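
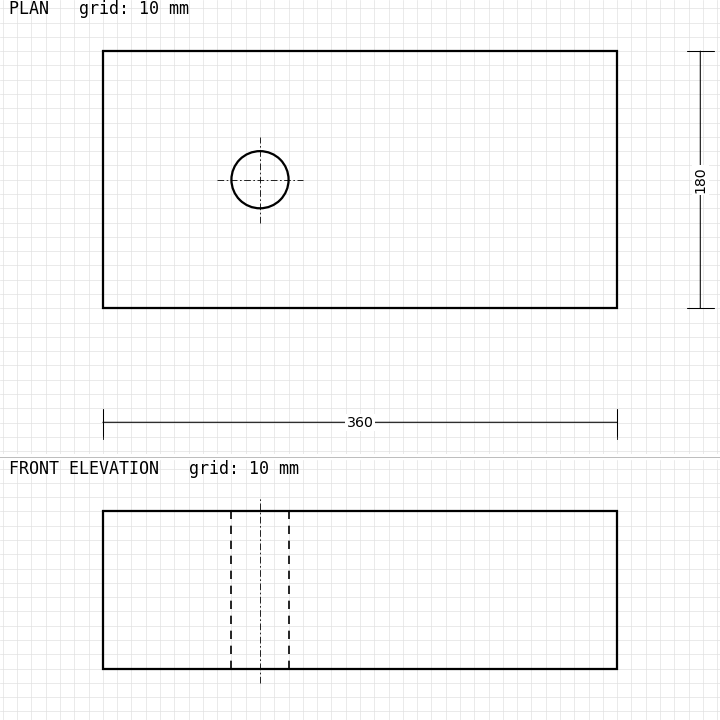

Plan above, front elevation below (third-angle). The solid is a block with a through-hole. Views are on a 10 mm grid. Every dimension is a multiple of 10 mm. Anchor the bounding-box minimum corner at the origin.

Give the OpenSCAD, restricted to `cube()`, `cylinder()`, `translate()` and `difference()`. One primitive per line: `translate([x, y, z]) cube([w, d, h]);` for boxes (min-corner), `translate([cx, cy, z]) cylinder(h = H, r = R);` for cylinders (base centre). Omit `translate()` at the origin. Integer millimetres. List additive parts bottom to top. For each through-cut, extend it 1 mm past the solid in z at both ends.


difference() {
  cube([360, 180, 110]);
  translate([110, 90, -1]) cylinder(h = 112, r = 20);
}


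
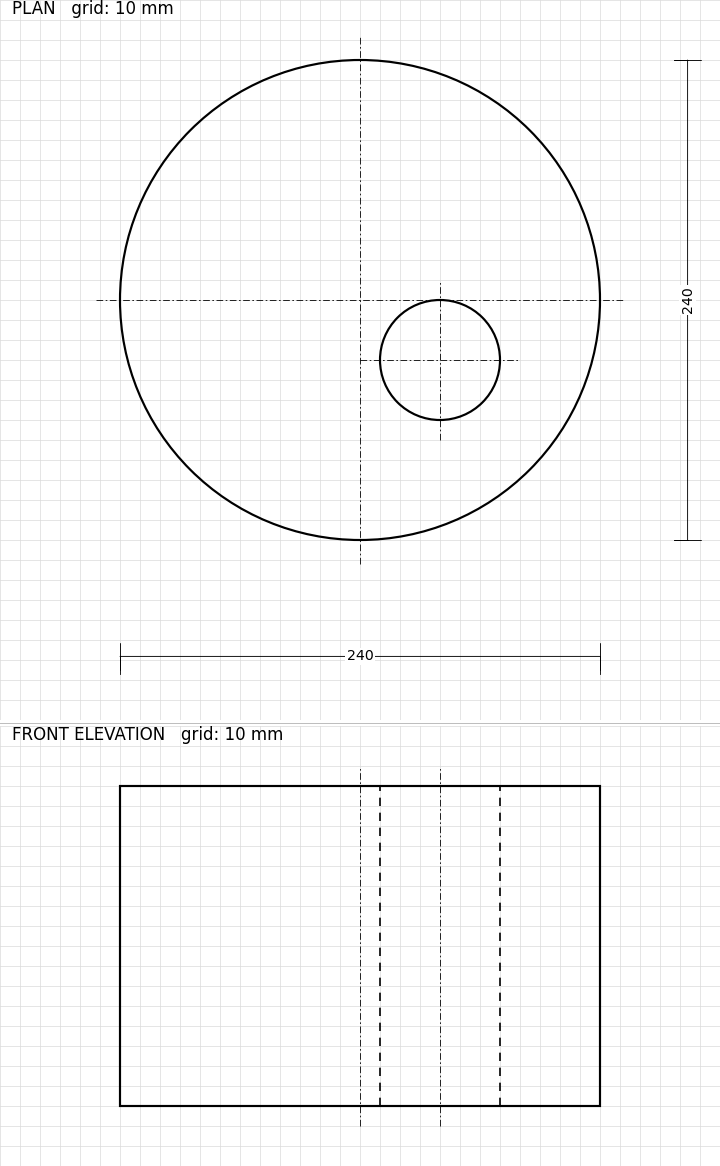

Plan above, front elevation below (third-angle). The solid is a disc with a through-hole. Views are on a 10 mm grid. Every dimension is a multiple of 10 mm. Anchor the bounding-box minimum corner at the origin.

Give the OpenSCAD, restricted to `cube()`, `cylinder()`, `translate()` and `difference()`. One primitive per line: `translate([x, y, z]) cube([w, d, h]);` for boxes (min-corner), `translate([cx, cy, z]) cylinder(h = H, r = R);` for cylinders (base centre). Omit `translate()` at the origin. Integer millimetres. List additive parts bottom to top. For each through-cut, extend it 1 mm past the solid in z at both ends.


difference() {
  translate([120, 120, 0]) cylinder(h = 160, r = 120);
  translate([160, 90, -1]) cylinder(h = 162, r = 30);
}


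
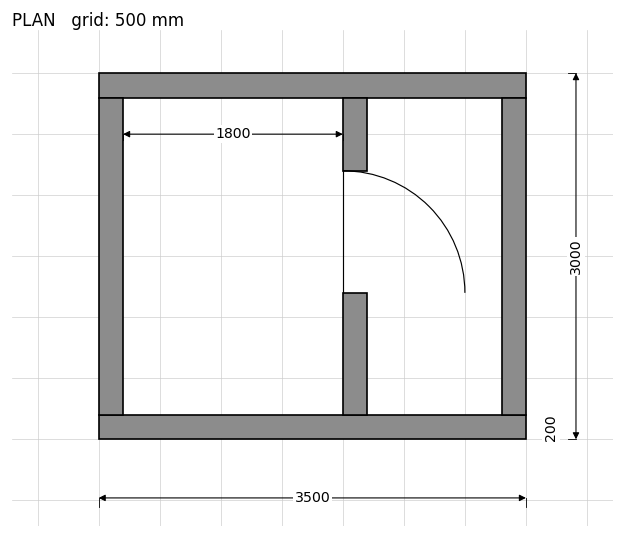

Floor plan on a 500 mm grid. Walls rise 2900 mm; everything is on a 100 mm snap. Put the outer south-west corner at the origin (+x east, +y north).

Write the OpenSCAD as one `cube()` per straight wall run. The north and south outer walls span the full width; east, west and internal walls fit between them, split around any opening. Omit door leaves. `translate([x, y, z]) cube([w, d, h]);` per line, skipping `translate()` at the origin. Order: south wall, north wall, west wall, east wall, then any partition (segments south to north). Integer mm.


cube([3500, 200, 2900]);
translate([0, 2800, 0]) cube([3500, 200, 2900]);
translate([0, 200, 0]) cube([200, 2600, 2900]);
translate([3300, 200, 0]) cube([200, 2600, 2900]);
translate([2000, 200, 0]) cube([200, 1000, 2900]);
translate([2000, 2200, 0]) cube([200, 600, 2900]);


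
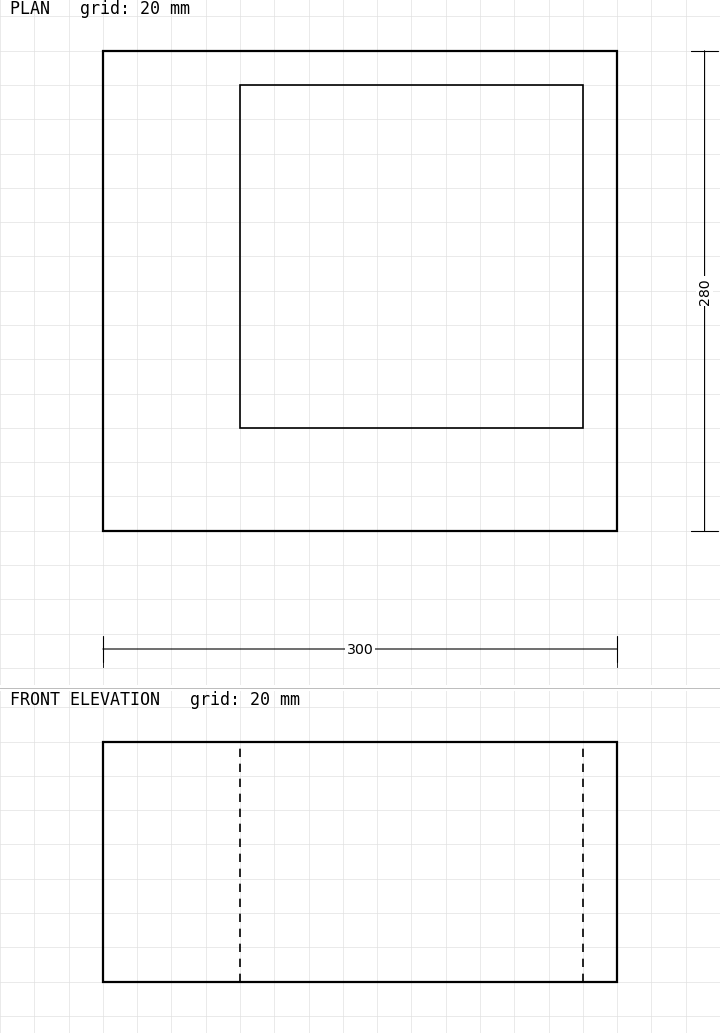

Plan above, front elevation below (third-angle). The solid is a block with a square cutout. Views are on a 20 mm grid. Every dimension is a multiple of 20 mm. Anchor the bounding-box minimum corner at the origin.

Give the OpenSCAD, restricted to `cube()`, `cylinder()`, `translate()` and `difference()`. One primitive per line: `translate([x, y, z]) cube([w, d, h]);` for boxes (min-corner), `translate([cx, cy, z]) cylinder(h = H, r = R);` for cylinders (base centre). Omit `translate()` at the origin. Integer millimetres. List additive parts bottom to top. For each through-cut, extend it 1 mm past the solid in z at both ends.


difference() {
  cube([300, 280, 140]);
  translate([80, 60, -1]) cube([200, 200, 142]);
}


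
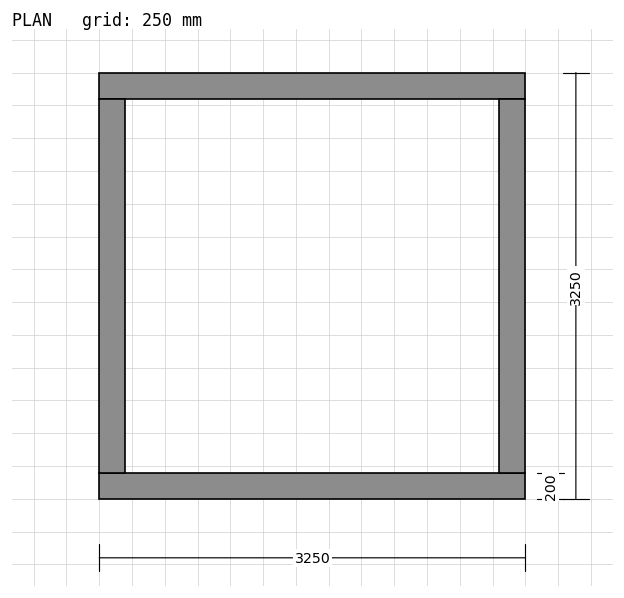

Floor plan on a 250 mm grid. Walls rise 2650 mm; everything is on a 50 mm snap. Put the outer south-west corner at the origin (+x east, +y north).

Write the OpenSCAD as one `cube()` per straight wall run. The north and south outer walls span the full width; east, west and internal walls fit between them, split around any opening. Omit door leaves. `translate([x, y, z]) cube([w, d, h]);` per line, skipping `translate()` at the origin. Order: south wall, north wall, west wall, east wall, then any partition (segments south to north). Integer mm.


cube([3250, 200, 2650]);
translate([0, 3050, 0]) cube([3250, 200, 2650]);
translate([0, 200, 0]) cube([200, 2850, 2650]);
translate([3050, 200, 0]) cube([200, 2850, 2650]);


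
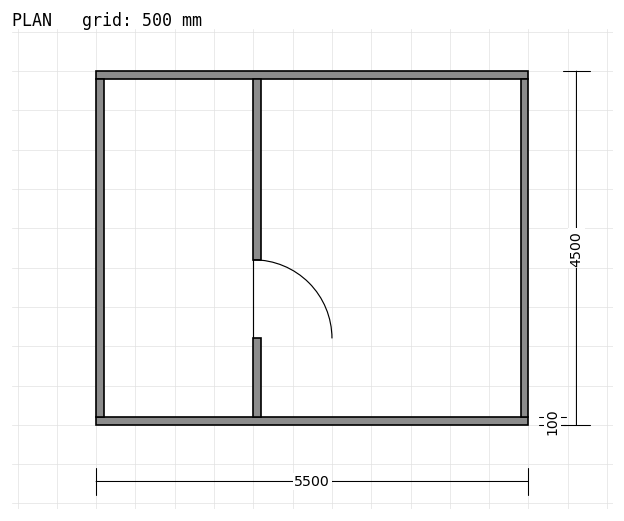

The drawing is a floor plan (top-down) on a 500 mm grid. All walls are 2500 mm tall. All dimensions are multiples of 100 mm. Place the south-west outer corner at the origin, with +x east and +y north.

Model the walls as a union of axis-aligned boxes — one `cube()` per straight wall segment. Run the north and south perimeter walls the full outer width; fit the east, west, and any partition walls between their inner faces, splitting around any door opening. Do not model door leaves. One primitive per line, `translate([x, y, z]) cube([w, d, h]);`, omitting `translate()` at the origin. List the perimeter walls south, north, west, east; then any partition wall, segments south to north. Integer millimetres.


cube([5500, 100, 2500]);
translate([0, 4400, 0]) cube([5500, 100, 2500]);
translate([0, 100, 0]) cube([100, 4300, 2500]);
translate([5400, 100, 0]) cube([100, 4300, 2500]);
translate([2000, 100, 0]) cube([100, 1000, 2500]);
translate([2000, 2100, 0]) cube([100, 2300, 2500]);


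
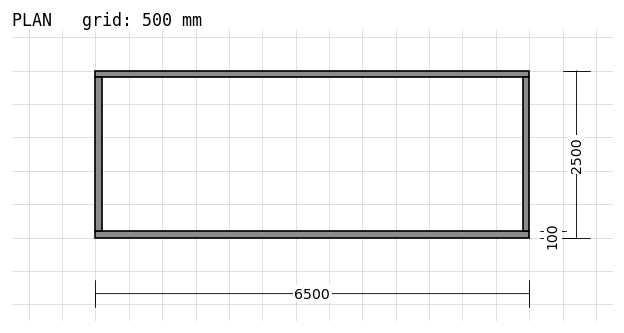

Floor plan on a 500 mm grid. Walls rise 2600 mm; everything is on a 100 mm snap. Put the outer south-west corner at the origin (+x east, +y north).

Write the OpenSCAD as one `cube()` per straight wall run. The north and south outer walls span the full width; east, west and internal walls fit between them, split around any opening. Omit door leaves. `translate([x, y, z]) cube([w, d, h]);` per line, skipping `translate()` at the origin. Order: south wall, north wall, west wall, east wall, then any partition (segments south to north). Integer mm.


cube([6500, 100, 2600]);
translate([0, 2400, 0]) cube([6500, 100, 2600]);
translate([0, 100, 0]) cube([100, 2300, 2600]);
translate([6400, 100, 0]) cube([100, 2300, 2600]);


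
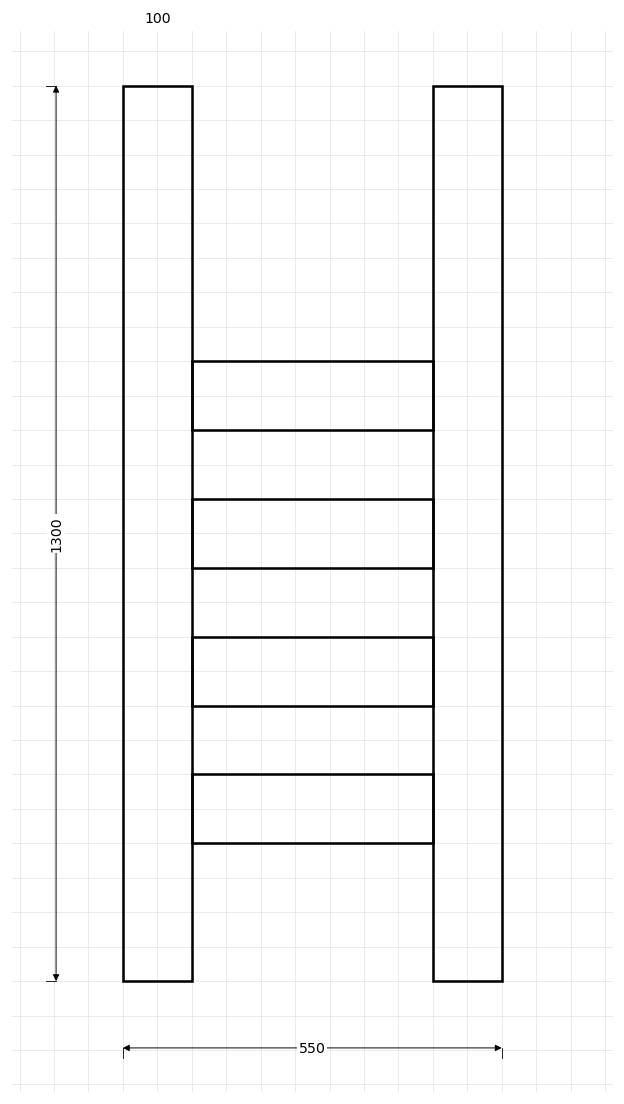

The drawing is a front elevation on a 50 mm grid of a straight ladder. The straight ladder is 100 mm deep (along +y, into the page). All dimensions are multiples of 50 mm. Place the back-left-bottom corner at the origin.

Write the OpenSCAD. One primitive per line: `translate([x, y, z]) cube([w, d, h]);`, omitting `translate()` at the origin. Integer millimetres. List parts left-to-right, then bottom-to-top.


cube([100, 100, 1300]);
translate([100, 0, 200]) cube([350, 100, 100]);
translate([100, 0, 400]) cube([350, 100, 100]);
translate([100, 0, 600]) cube([350, 100, 100]);
translate([100, 0, 800]) cube([350, 100, 100]);
translate([450, 0, 0]) cube([100, 100, 1300]);


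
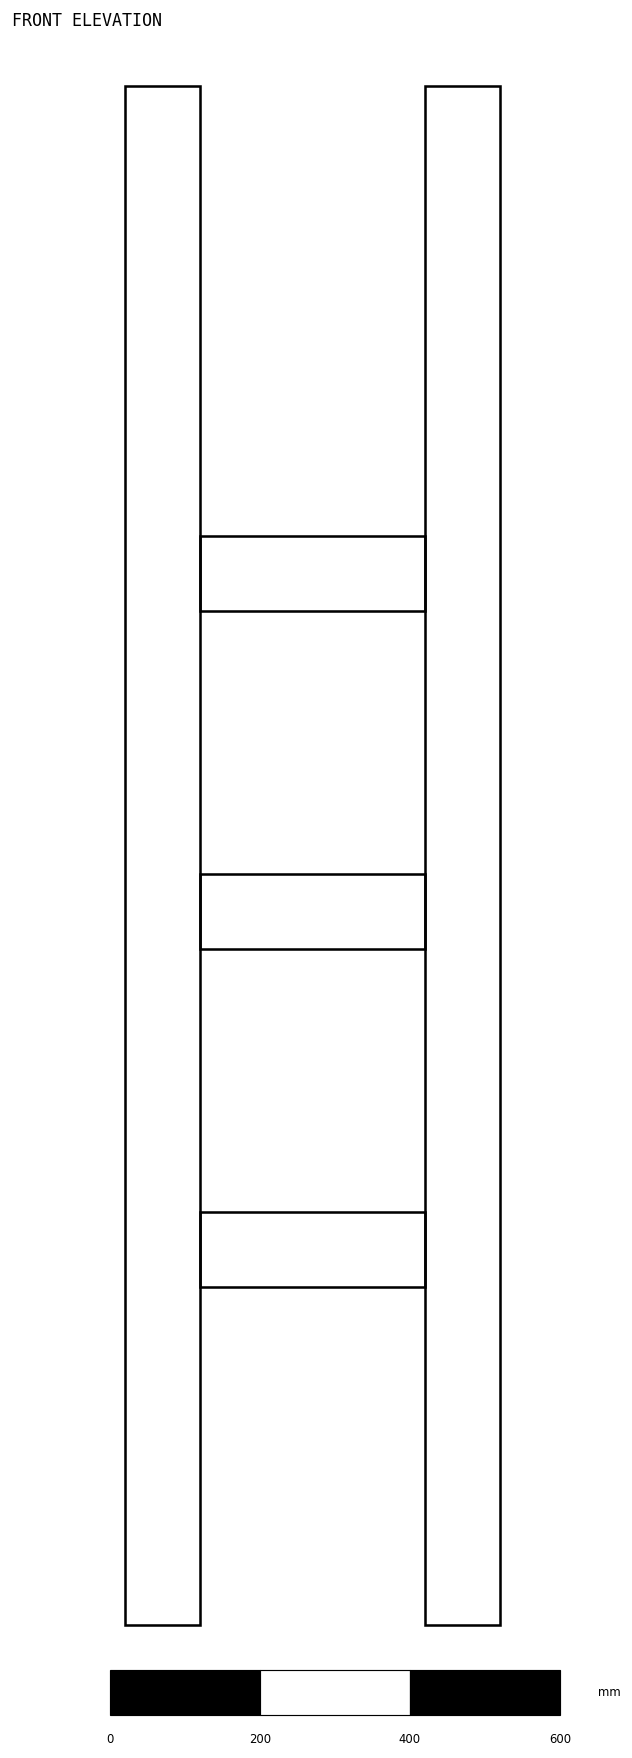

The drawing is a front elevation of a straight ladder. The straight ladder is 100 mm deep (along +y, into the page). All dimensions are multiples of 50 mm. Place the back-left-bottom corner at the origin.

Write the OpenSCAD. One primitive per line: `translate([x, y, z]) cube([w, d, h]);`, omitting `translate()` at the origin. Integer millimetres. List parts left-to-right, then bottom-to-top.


cube([100, 100, 2050]);
translate([100, 0, 450]) cube([300, 100, 100]);
translate([100, 0, 900]) cube([300, 100, 100]);
translate([100, 0, 1350]) cube([300, 100, 100]);
translate([400, 0, 0]) cube([100, 100, 2050]);


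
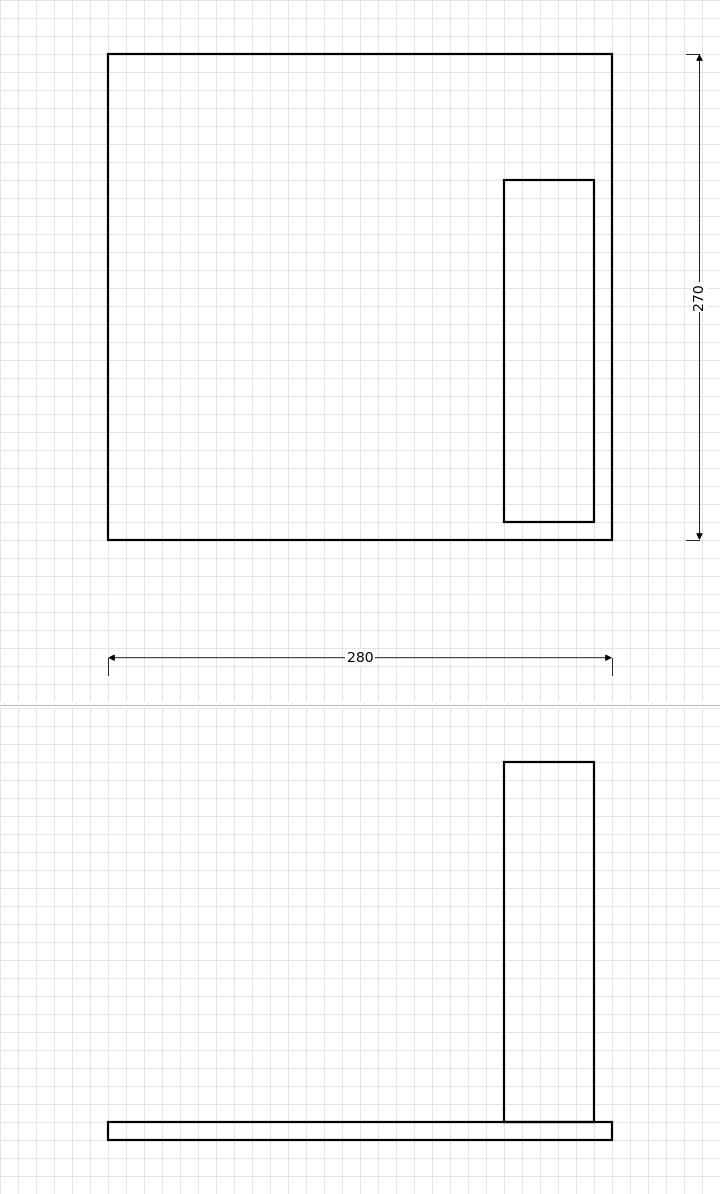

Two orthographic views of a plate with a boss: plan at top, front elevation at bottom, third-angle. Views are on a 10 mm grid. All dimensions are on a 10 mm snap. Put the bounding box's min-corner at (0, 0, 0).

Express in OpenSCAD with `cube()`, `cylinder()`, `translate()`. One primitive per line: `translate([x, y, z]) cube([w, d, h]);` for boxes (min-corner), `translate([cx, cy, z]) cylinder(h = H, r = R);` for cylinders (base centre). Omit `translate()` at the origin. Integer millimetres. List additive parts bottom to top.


cube([280, 270, 10]);
translate([220, 10, 10]) cube([50, 190, 200]);


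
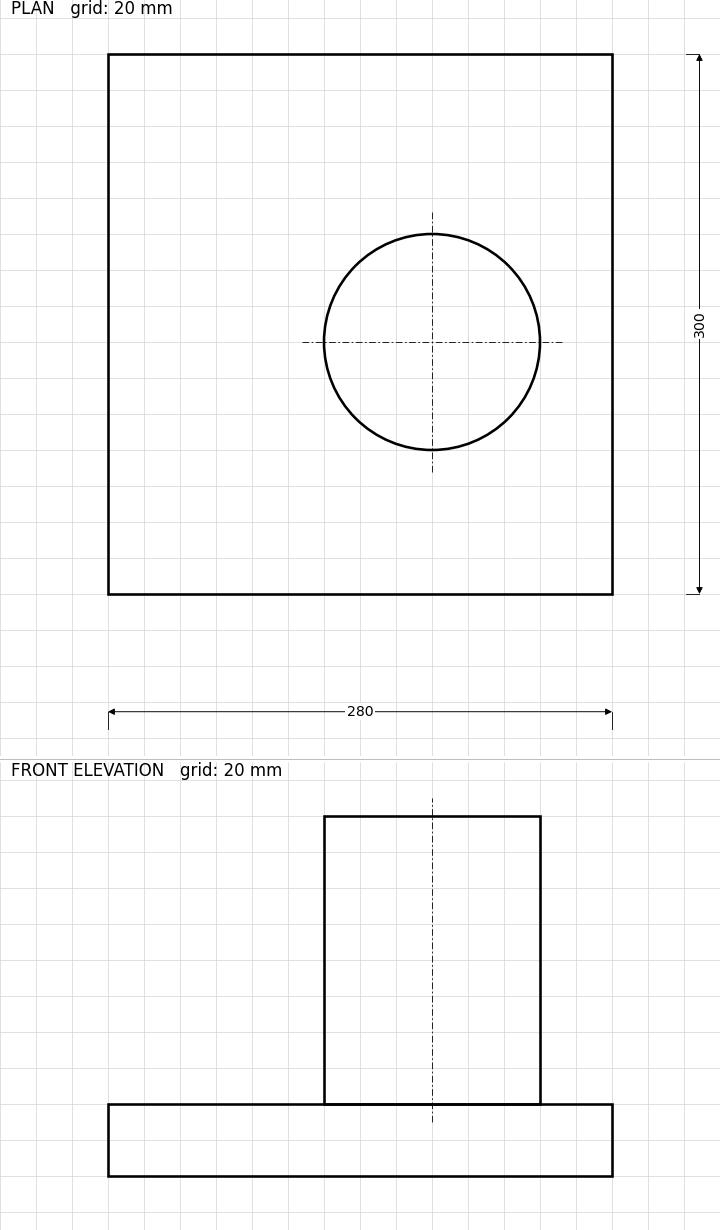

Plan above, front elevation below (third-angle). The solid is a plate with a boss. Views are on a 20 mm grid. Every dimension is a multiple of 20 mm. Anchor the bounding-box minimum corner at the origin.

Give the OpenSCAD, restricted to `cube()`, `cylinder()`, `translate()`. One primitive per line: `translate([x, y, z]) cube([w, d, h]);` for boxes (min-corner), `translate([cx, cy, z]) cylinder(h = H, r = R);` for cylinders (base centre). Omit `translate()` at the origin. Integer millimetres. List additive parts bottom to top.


cube([280, 300, 40]);
translate([180, 140, 40]) cylinder(h = 160, r = 60);


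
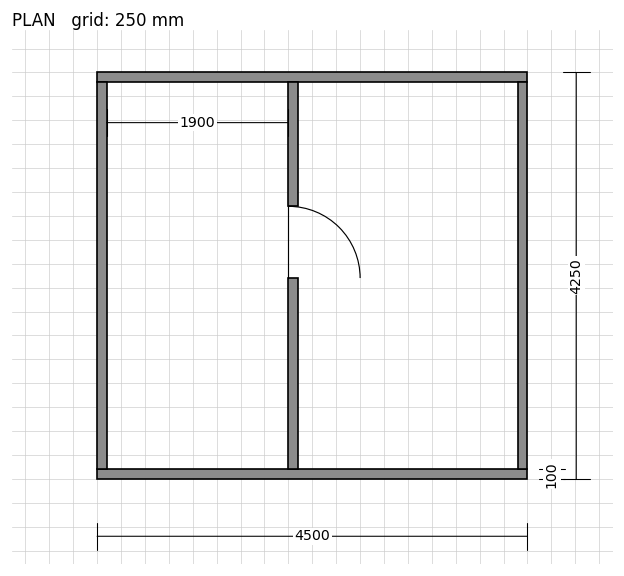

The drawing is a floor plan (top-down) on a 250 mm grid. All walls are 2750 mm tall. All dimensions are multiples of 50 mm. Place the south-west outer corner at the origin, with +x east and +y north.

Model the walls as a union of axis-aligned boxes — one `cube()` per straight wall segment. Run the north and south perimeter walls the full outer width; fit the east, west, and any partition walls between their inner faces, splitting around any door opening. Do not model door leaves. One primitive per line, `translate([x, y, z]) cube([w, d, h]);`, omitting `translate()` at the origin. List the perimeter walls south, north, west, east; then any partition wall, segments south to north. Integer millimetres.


cube([4500, 100, 2750]);
translate([0, 4150, 0]) cube([4500, 100, 2750]);
translate([0, 100, 0]) cube([100, 4050, 2750]);
translate([4400, 100, 0]) cube([100, 4050, 2750]);
translate([2000, 100, 0]) cube([100, 2000, 2750]);
translate([2000, 2850, 0]) cube([100, 1300, 2750]);


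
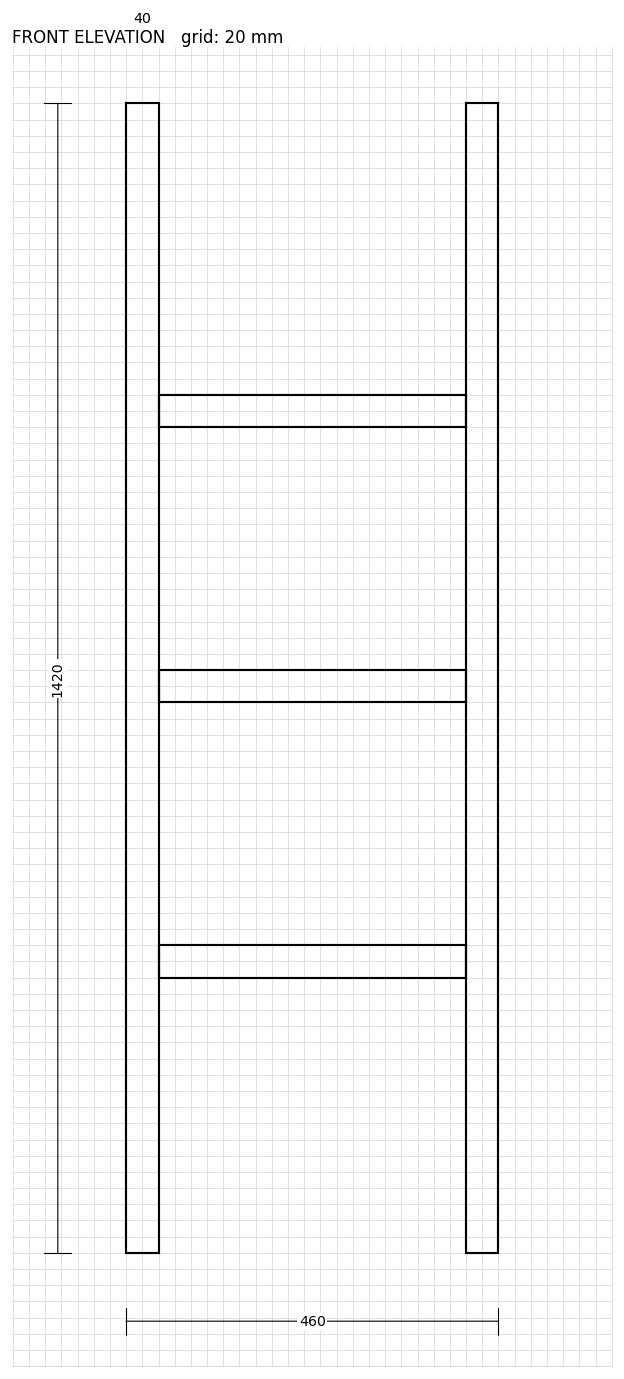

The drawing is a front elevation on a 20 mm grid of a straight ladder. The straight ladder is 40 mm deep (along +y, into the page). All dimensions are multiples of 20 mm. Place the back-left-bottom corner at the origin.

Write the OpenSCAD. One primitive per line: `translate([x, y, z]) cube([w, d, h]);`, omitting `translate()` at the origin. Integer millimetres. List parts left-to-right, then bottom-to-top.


cube([40, 40, 1420]);
translate([40, 0, 340]) cube([380, 40, 40]);
translate([40, 0, 680]) cube([380, 40, 40]);
translate([40, 0, 1020]) cube([380, 40, 40]);
translate([420, 0, 0]) cube([40, 40, 1420]);


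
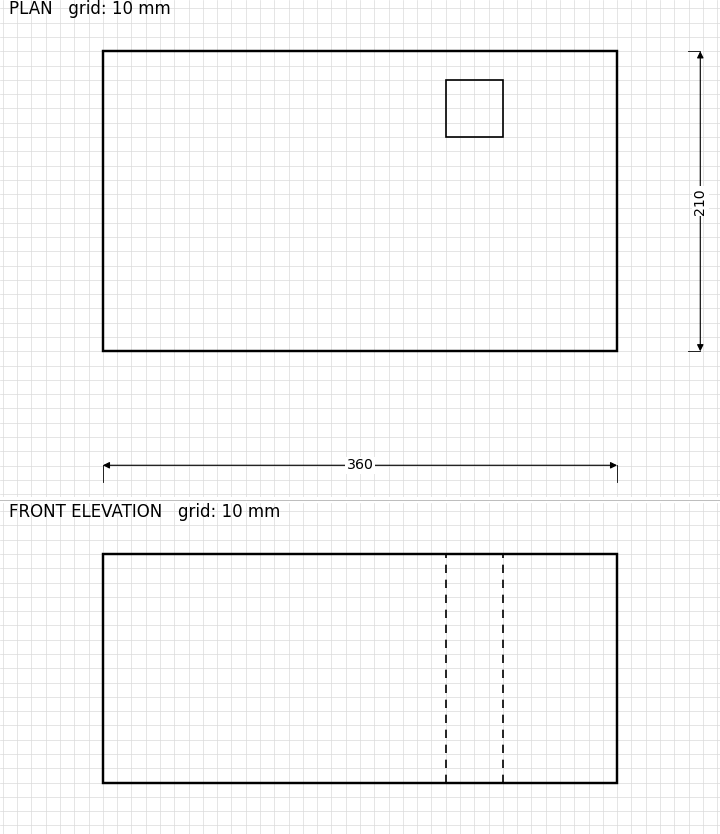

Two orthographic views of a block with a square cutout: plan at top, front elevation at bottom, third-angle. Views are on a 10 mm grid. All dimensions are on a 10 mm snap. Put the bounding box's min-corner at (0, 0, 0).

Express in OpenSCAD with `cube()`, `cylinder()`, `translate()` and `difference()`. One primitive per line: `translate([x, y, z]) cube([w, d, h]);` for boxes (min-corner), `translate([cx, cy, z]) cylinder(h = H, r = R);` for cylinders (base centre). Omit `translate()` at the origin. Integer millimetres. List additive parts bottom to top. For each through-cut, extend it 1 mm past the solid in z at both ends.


difference() {
  cube([360, 210, 160]);
  translate([240, 150, -1]) cube([40, 40, 162]);
}


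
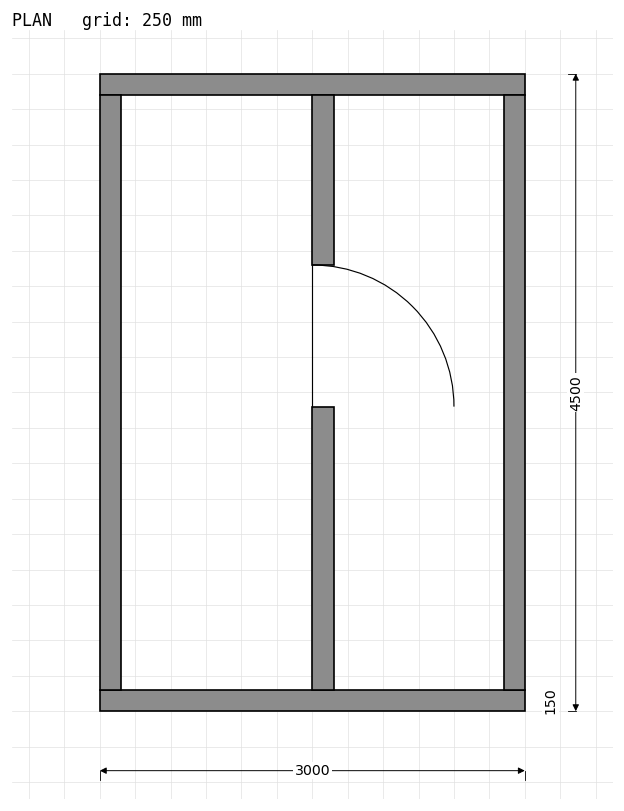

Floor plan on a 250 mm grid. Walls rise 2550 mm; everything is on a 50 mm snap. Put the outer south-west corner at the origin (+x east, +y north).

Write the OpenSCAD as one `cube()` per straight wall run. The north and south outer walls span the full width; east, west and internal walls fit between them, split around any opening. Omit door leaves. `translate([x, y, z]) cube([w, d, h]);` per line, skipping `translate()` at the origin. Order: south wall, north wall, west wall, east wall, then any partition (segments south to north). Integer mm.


cube([3000, 150, 2550]);
translate([0, 4350, 0]) cube([3000, 150, 2550]);
translate([0, 150, 0]) cube([150, 4200, 2550]);
translate([2850, 150, 0]) cube([150, 4200, 2550]);
translate([1500, 150, 0]) cube([150, 2000, 2550]);
translate([1500, 3150, 0]) cube([150, 1200, 2550]);


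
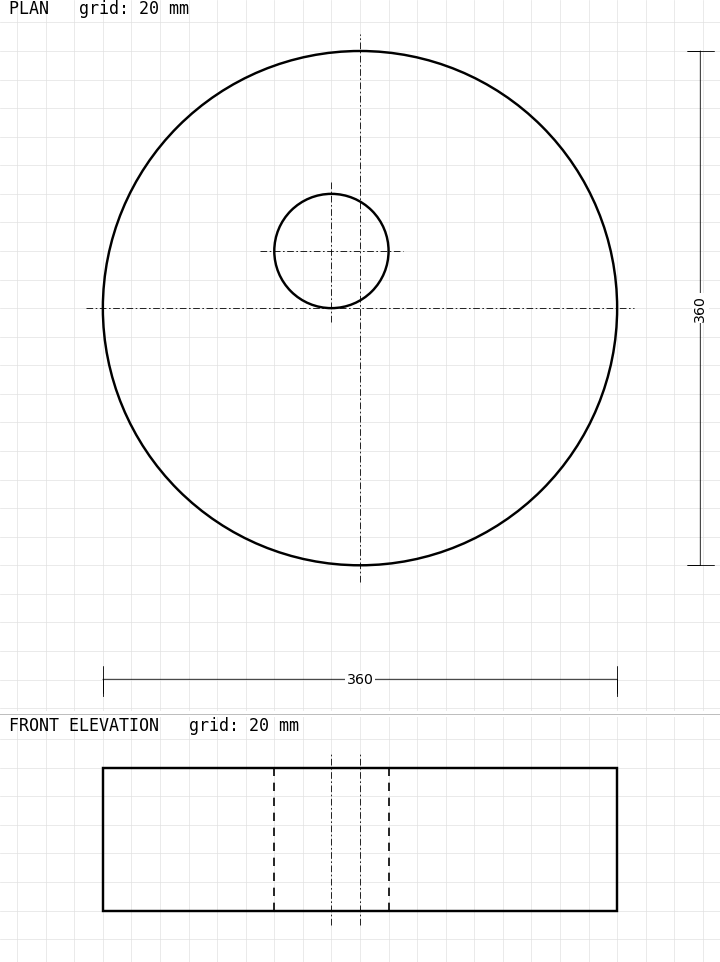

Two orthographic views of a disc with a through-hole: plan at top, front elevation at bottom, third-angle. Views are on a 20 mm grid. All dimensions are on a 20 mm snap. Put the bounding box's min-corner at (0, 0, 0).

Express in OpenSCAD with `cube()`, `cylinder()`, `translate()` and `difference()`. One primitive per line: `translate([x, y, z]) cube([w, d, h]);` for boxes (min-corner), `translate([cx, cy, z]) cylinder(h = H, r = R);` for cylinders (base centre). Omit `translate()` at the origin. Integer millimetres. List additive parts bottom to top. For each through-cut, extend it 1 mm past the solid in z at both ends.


difference() {
  translate([180, 180, 0]) cylinder(h = 100, r = 180);
  translate([160, 220, -1]) cylinder(h = 102, r = 40);
}


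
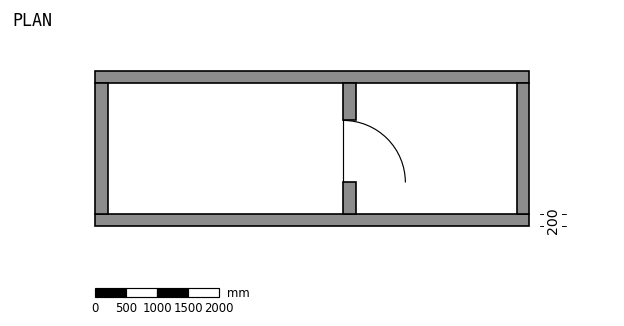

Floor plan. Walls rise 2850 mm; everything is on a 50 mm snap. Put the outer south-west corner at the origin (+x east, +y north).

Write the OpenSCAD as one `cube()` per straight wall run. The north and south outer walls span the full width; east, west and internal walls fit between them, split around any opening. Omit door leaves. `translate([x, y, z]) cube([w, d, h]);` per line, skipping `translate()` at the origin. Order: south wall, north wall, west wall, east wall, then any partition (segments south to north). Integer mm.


cube([7000, 200, 2850]);
translate([0, 2300, 0]) cube([7000, 200, 2850]);
translate([0, 200, 0]) cube([200, 2100, 2850]);
translate([6800, 200, 0]) cube([200, 2100, 2850]);
translate([4000, 200, 0]) cube([200, 500, 2850]);
translate([4000, 1700, 0]) cube([200, 600, 2850]);


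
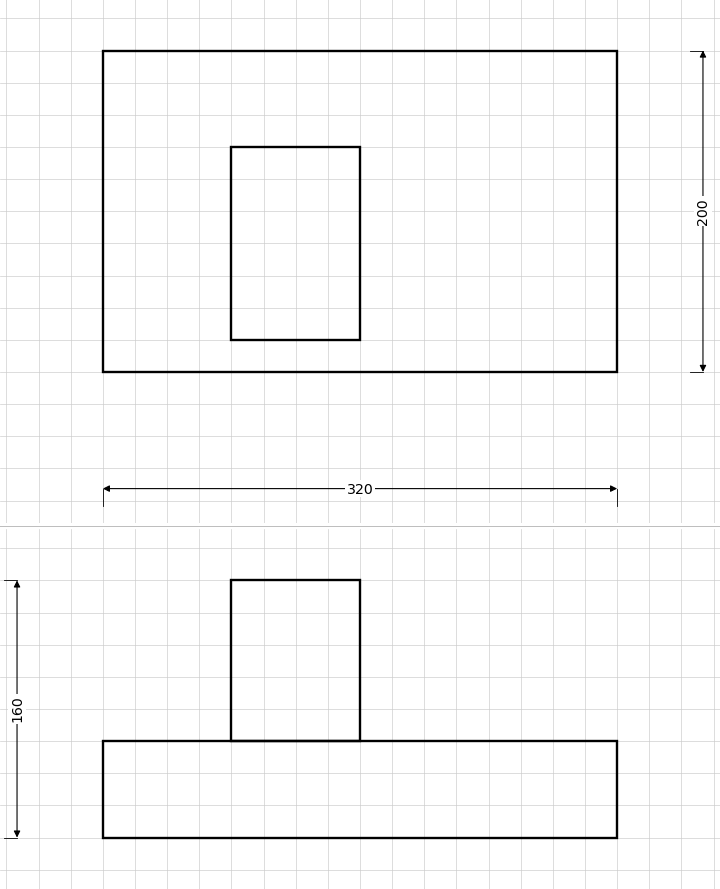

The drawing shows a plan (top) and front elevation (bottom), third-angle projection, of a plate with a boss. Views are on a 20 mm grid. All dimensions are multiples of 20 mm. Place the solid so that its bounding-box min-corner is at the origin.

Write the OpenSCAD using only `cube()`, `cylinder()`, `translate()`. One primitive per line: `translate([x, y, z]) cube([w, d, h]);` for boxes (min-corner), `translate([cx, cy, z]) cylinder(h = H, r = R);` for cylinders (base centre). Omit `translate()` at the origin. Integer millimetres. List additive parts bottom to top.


cube([320, 200, 60]);
translate([80, 20, 60]) cube([80, 120, 100]);


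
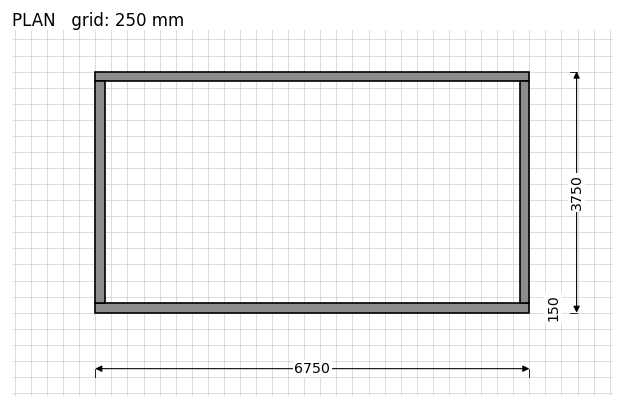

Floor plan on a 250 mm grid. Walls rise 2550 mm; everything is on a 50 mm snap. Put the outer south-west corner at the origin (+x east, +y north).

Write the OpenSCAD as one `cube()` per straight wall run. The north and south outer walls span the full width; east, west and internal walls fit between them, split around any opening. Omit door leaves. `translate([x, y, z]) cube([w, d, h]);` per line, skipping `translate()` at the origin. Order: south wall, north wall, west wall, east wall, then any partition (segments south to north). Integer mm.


cube([6750, 150, 2550]);
translate([0, 3600, 0]) cube([6750, 150, 2550]);
translate([0, 150, 0]) cube([150, 3450, 2550]);
translate([6600, 150, 0]) cube([150, 3450, 2550]);


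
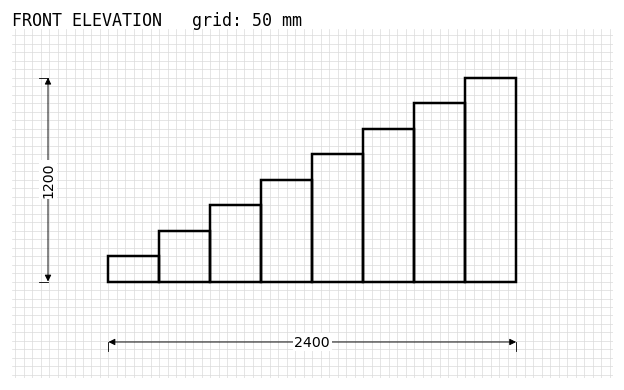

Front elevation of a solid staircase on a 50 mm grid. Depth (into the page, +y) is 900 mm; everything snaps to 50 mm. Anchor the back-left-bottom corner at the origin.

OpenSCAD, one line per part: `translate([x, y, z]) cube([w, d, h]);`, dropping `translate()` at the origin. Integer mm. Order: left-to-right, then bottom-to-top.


cube([300, 900, 150]);
translate([300, 0, 0]) cube([300, 900, 300]);
translate([600, 0, 0]) cube([300, 900, 450]);
translate([900, 0, 0]) cube([300, 900, 600]);
translate([1200, 0, 0]) cube([300, 900, 750]);
translate([1500, 0, 0]) cube([300, 900, 900]);
translate([1800, 0, 0]) cube([300, 900, 1050]);
translate([2100, 0, 0]) cube([300, 900, 1200]);


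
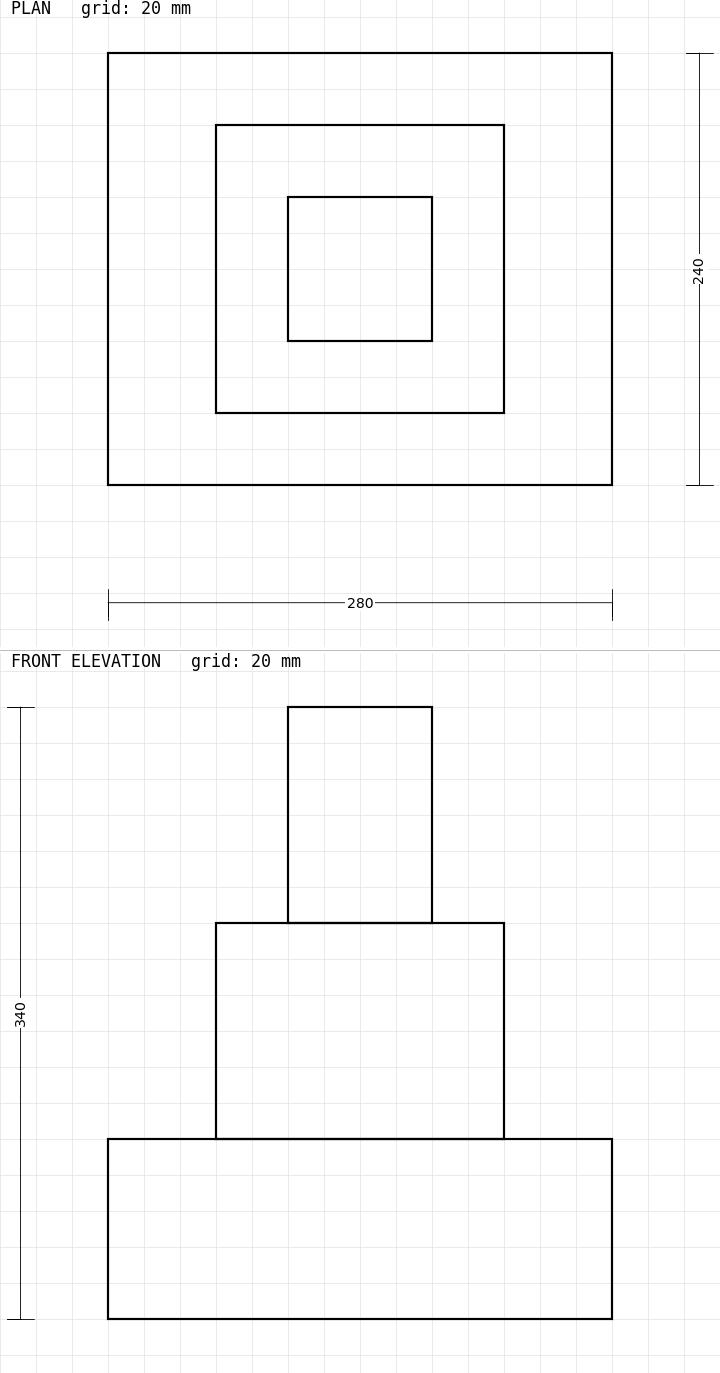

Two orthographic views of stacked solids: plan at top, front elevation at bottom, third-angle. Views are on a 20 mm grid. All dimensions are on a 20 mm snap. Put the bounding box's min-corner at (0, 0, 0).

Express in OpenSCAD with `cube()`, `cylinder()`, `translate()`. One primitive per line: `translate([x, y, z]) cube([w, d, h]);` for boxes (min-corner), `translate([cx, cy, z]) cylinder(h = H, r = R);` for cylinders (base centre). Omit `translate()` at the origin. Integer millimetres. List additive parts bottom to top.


cube([280, 240, 100]);
translate([60, 40, 100]) cube([160, 160, 120]);
translate([100, 80, 220]) cube([80, 80, 120]);


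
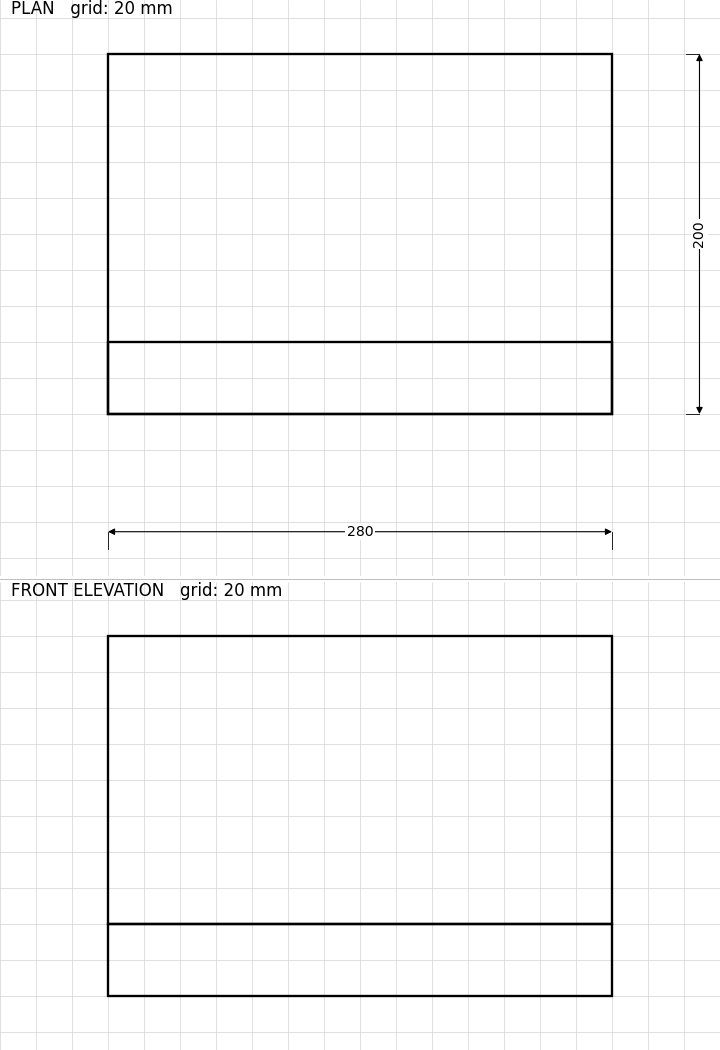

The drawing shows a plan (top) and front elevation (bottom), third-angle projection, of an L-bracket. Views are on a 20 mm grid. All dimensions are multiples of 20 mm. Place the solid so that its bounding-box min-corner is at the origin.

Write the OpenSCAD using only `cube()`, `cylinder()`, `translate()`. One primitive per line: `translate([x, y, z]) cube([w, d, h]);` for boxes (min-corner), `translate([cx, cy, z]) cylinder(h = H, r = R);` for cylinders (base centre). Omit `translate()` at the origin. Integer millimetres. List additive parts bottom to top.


cube([280, 200, 40]);
translate([0, 0, 40]) cube([280, 40, 160]);


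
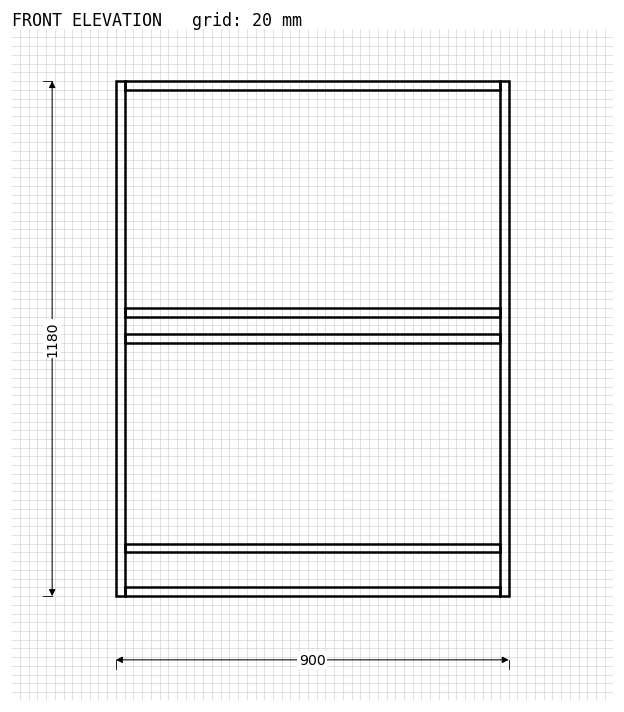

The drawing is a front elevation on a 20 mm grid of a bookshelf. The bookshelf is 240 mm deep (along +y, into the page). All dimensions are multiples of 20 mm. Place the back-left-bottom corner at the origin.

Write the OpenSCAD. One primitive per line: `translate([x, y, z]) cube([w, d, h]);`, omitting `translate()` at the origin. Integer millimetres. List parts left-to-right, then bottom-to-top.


cube([20, 240, 1180]);
translate([20, 0, 0]) cube([860, 240, 20]);
translate([20, 0, 100]) cube([860, 240, 20]);
translate([20, 0, 580]) cube([860, 240, 20]);
translate([20, 0, 640]) cube([860, 240, 20]);
translate([20, 0, 1160]) cube([860, 240, 20]);
translate([880, 0, 0]) cube([20, 240, 1180]);


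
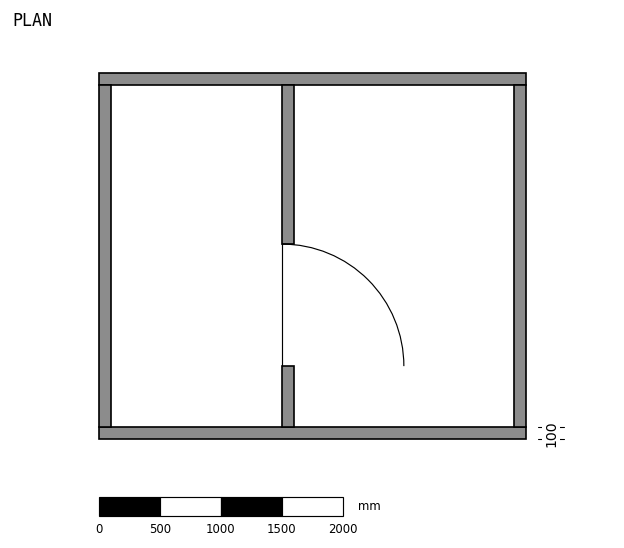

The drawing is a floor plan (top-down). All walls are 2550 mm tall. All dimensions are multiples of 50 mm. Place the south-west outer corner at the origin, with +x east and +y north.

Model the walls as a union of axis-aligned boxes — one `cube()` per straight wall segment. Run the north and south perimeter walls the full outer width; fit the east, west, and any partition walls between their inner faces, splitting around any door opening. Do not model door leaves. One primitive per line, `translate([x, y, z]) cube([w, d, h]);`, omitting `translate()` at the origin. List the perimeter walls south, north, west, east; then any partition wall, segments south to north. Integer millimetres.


cube([3500, 100, 2550]);
translate([0, 2900, 0]) cube([3500, 100, 2550]);
translate([0, 100, 0]) cube([100, 2800, 2550]);
translate([3400, 100, 0]) cube([100, 2800, 2550]);
translate([1500, 100, 0]) cube([100, 500, 2550]);
translate([1500, 1600, 0]) cube([100, 1300, 2550]);


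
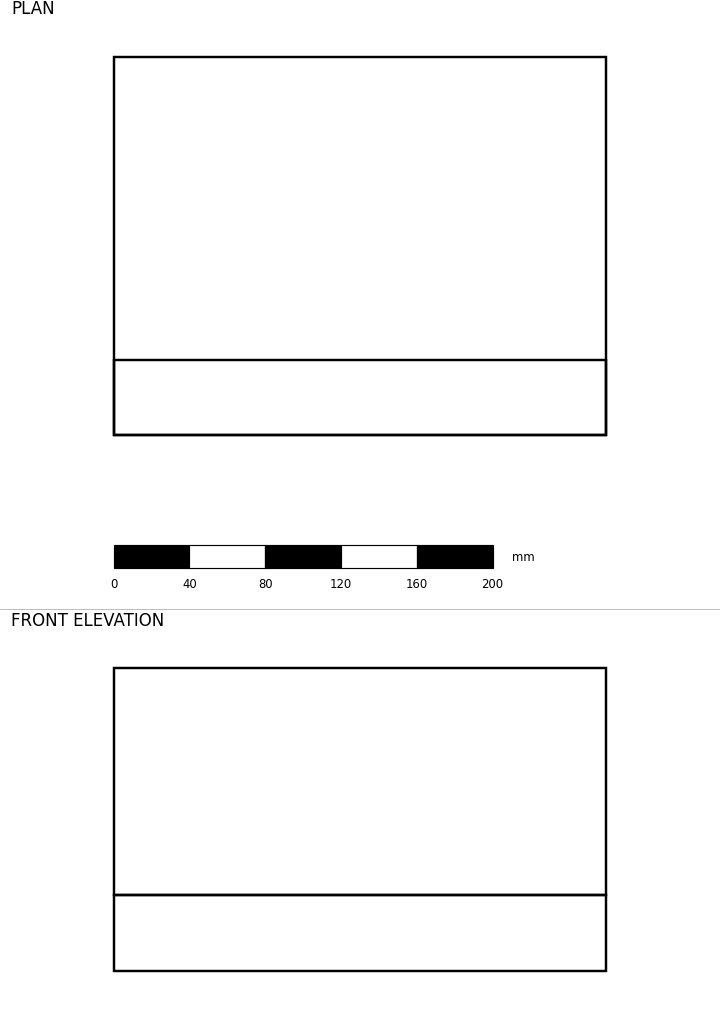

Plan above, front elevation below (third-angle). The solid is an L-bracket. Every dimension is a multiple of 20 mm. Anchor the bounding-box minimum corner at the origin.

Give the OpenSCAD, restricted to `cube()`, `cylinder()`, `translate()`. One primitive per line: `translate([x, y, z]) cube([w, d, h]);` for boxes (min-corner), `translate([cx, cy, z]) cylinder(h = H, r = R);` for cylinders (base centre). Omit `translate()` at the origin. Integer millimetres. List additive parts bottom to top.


cube([260, 200, 40]);
translate([0, 0, 40]) cube([260, 40, 120]);


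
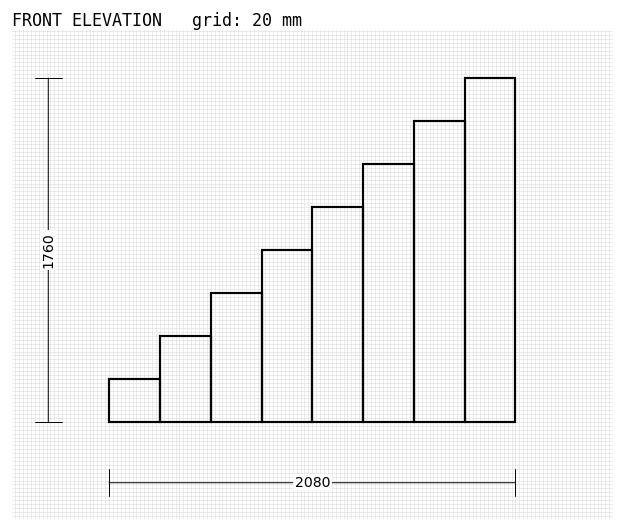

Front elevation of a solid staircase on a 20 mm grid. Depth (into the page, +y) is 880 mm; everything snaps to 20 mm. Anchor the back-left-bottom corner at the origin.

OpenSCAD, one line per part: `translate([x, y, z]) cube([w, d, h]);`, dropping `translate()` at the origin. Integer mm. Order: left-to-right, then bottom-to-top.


cube([260, 880, 220]);
translate([260, 0, 0]) cube([260, 880, 440]);
translate([520, 0, 0]) cube([260, 880, 660]);
translate([780, 0, 0]) cube([260, 880, 880]);
translate([1040, 0, 0]) cube([260, 880, 1100]);
translate([1300, 0, 0]) cube([260, 880, 1320]);
translate([1560, 0, 0]) cube([260, 880, 1540]);
translate([1820, 0, 0]) cube([260, 880, 1760]);


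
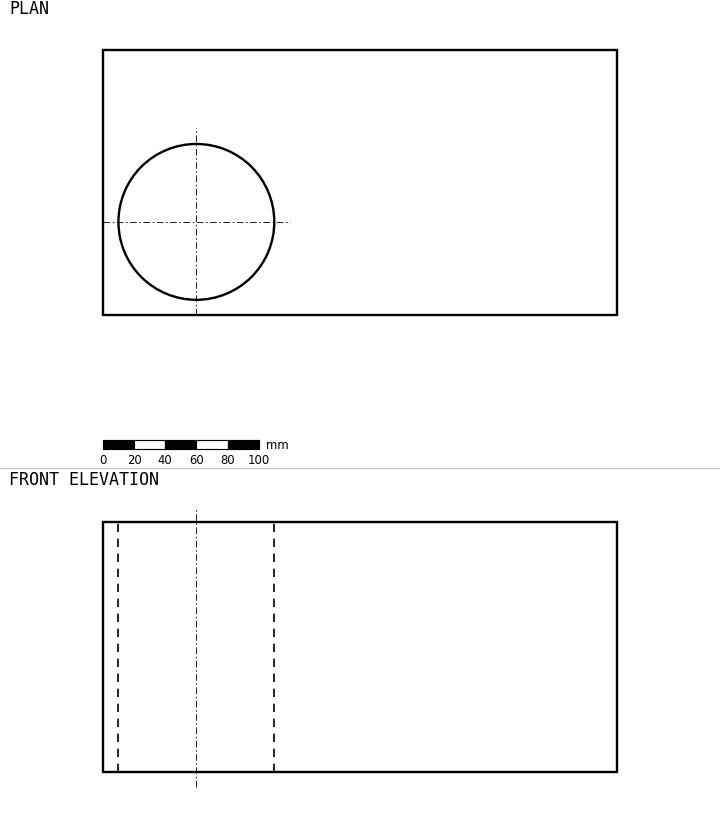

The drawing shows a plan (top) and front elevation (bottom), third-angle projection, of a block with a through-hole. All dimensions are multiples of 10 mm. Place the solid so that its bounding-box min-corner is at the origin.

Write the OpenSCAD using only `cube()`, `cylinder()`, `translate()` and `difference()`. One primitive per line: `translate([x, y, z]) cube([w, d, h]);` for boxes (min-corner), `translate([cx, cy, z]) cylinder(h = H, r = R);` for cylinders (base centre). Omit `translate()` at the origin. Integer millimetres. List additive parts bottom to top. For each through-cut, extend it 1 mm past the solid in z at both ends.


difference() {
  cube([330, 170, 160]);
  translate([60, 60, -1]) cylinder(h = 162, r = 50);
}


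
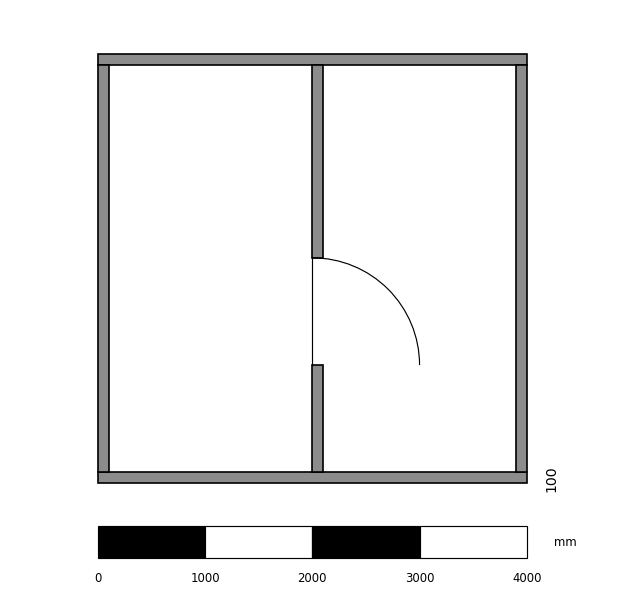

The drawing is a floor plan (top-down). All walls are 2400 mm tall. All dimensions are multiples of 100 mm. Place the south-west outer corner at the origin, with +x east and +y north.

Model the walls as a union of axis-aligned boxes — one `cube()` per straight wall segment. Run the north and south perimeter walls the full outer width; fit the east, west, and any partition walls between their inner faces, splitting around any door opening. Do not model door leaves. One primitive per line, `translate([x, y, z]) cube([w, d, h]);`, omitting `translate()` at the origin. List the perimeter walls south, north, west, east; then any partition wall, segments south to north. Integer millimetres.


cube([4000, 100, 2400]);
translate([0, 3900, 0]) cube([4000, 100, 2400]);
translate([0, 100, 0]) cube([100, 3800, 2400]);
translate([3900, 100, 0]) cube([100, 3800, 2400]);
translate([2000, 100, 0]) cube([100, 1000, 2400]);
translate([2000, 2100, 0]) cube([100, 1800, 2400]);


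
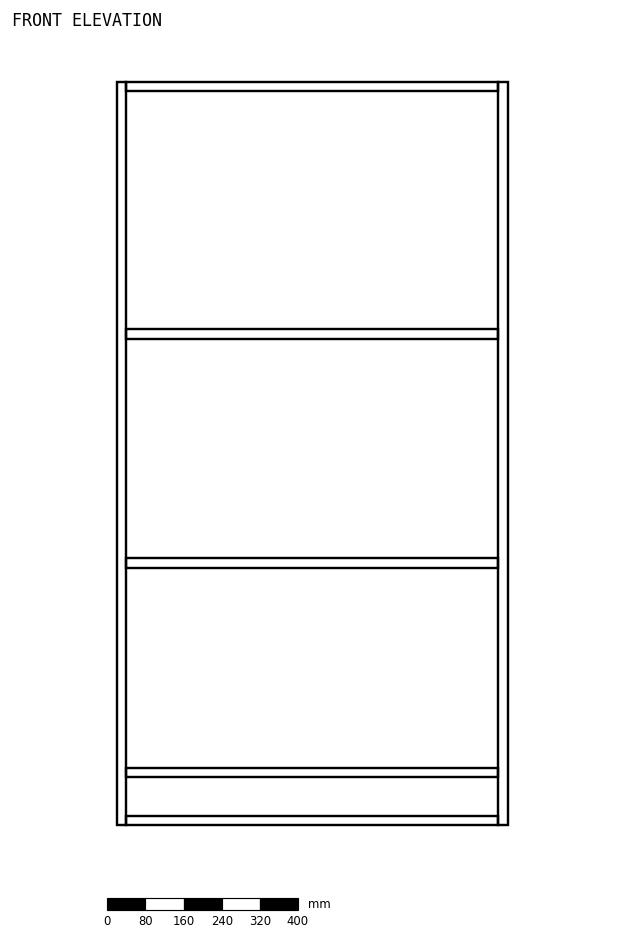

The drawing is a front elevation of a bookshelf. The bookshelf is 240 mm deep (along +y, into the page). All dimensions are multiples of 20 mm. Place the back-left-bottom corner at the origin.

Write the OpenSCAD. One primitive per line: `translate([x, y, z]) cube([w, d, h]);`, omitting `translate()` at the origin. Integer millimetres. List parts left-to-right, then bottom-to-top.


cube([20, 240, 1560]);
translate([20, 0, 0]) cube([780, 240, 20]);
translate([20, 0, 100]) cube([780, 240, 20]);
translate([20, 0, 540]) cube([780, 240, 20]);
translate([20, 0, 1020]) cube([780, 240, 20]);
translate([20, 0, 1540]) cube([780, 240, 20]);
translate([800, 0, 0]) cube([20, 240, 1560]);


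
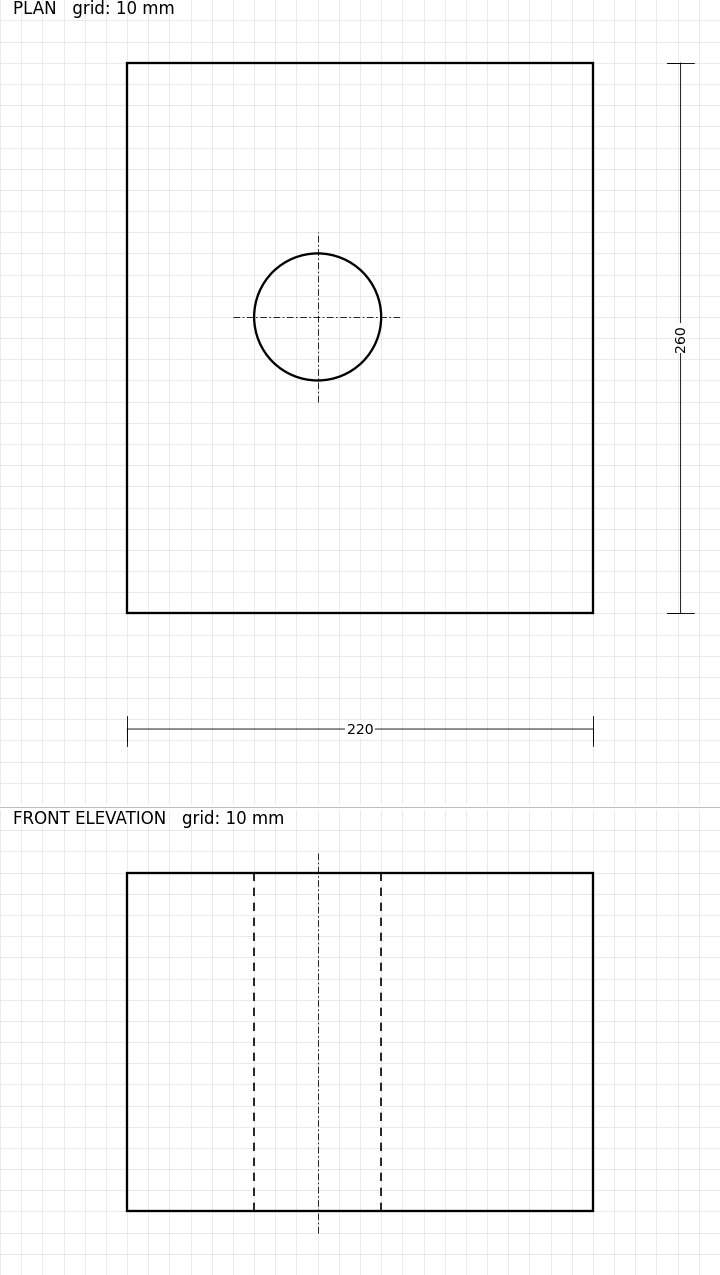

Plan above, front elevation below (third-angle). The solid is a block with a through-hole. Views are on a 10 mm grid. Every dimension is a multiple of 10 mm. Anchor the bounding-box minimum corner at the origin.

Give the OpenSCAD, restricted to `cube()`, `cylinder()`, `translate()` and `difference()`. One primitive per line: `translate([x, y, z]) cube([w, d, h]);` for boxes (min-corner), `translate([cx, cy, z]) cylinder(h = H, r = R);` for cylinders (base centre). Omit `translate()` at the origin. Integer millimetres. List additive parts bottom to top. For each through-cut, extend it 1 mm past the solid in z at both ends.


difference() {
  cube([220, 260, 160]);
  translate([90, 140, -1]) cylinder(h = 162, r = 30);
}


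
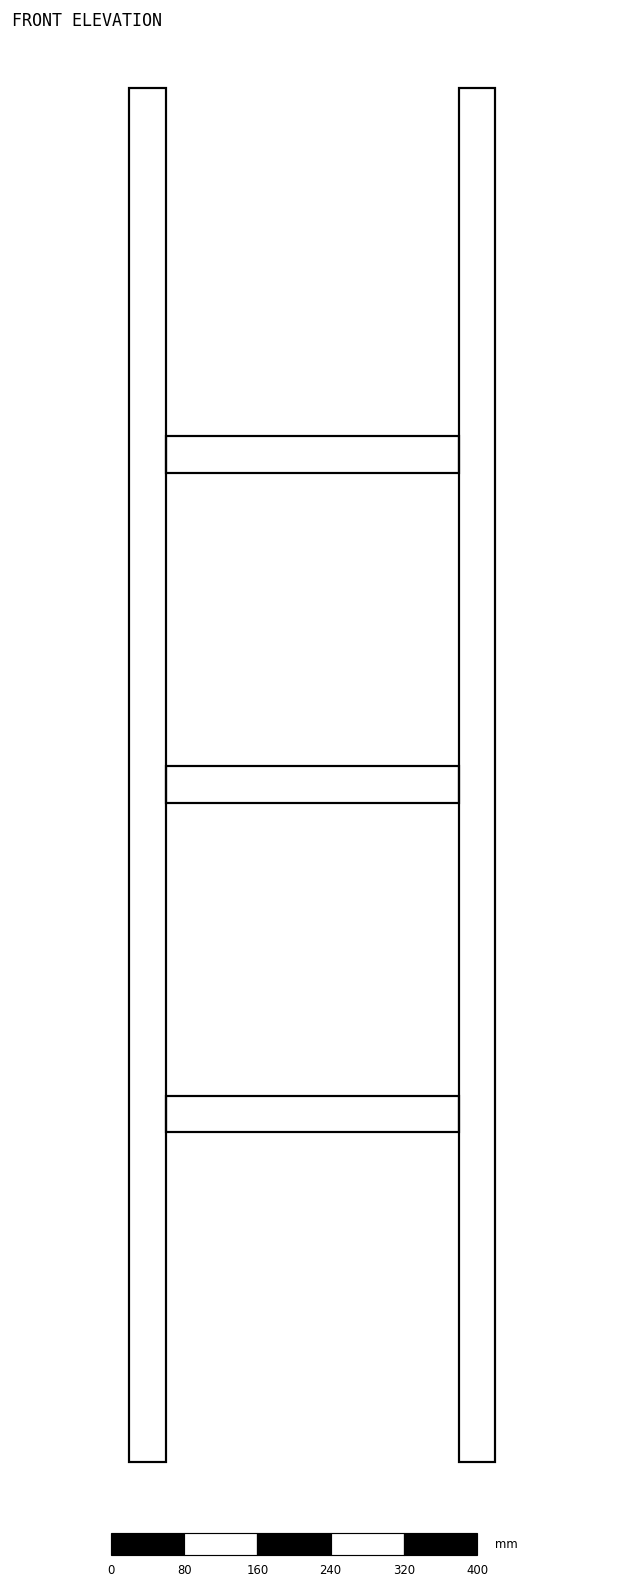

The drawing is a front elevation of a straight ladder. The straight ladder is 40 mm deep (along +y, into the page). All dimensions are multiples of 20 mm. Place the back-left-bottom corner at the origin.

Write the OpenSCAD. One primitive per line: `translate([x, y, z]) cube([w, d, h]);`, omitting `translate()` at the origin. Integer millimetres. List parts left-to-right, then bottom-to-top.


cube([40, 40, 1500]);
translate([40, 0, 360]) cube([320, 40, 40]);
translate([40, 0, 720]) cube([320, 40, 40]);
translate([40, 0, 1080]) cube([320, 40, 40]);
translate([360, 0, 0]) cube([40, 40, 1500]);


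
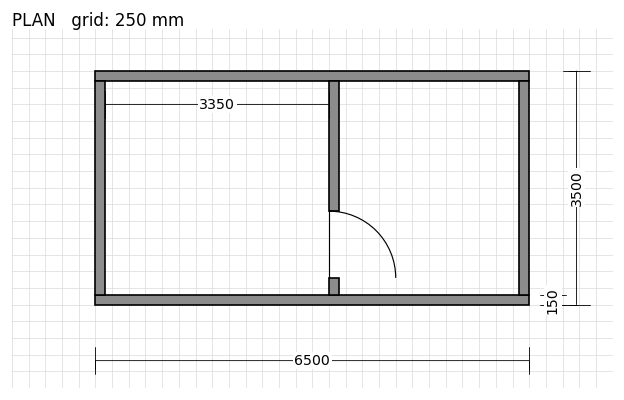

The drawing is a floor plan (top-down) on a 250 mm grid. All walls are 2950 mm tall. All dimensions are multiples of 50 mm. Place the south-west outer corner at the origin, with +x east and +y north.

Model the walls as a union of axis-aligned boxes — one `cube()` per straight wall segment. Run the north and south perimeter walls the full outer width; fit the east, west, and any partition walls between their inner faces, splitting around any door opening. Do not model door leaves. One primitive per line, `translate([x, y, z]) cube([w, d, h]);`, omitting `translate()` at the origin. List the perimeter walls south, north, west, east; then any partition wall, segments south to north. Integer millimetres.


cube([6500, 150, 2950]);
translate([0, 3350, 0]) cube([6500, 150, 2950]);
translate([0, 150, 0]) cube([150, 3200, 2950]);
translate([6350, 150, 0]) cube([150, 3200, 2950]);
translate([3500, 150, 0]) cube([150, 250, 2950]);
translate([3500, 1400, 0]) cube([150, 1950, 2950]);


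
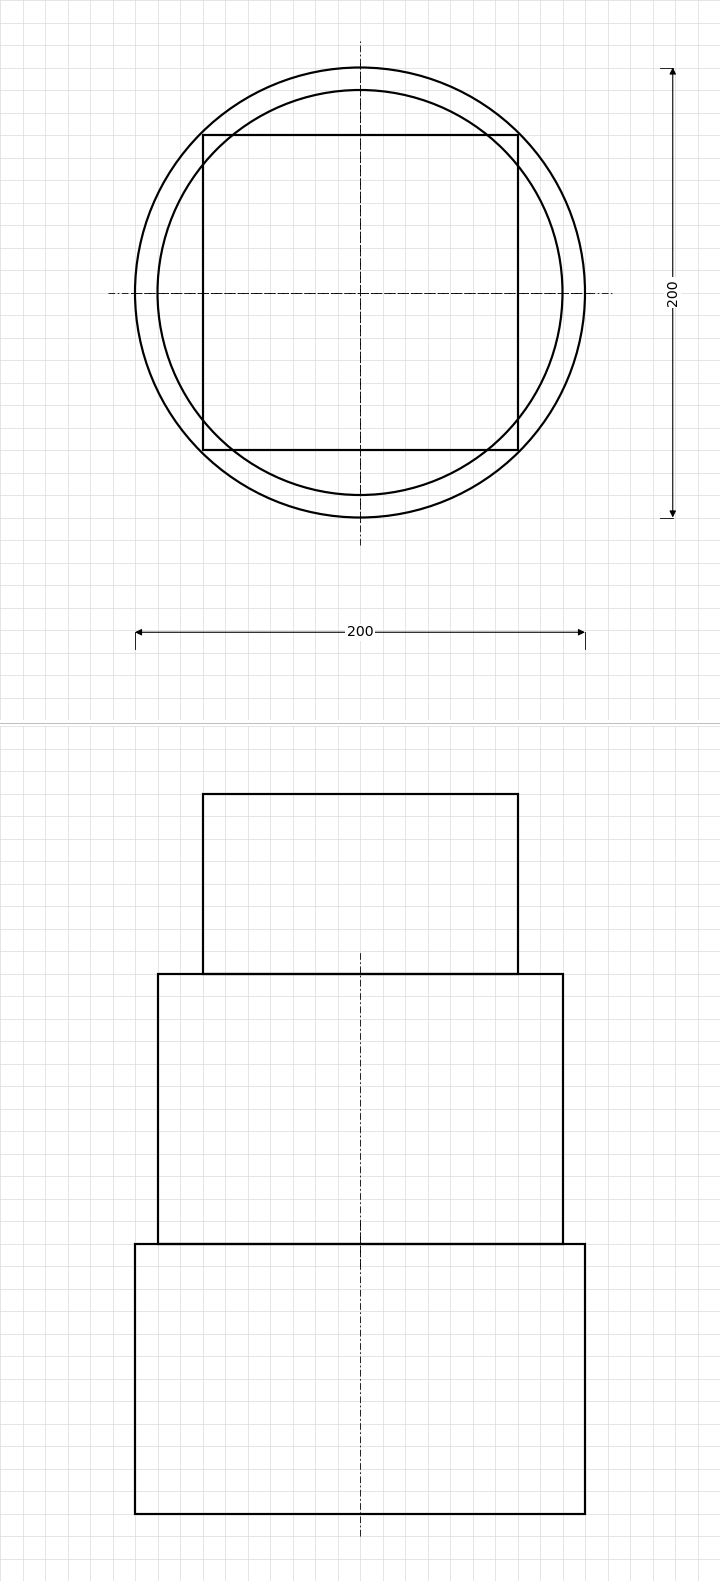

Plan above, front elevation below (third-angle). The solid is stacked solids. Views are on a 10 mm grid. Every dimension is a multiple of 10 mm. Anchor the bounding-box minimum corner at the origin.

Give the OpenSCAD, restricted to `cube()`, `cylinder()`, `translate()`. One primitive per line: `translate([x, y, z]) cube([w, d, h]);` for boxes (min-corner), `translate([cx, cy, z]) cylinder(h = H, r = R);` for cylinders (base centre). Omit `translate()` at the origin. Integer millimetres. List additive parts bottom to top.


translate([100, 100, 0]) cylinder(h = 120, r = 100);
translate([100, 100, 120]) cylinder(h = 120, r = 90);
translate([30, 30, 240]) cube([140, 140, 80]);


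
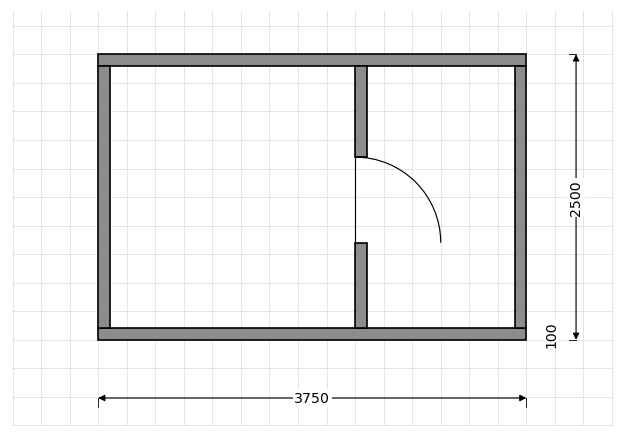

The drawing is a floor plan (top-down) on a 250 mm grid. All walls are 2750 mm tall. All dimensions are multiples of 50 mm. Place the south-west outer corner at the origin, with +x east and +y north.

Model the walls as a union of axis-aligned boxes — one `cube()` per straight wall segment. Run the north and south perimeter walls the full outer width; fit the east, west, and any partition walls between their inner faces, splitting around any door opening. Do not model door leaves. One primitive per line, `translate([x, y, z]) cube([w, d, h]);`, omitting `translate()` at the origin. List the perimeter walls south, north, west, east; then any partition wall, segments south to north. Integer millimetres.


cube([3750, 100, 2750]);
translate([0, 2400, 0]) cube([3750, 100, 2750]);
translate([0, 100, 0]) cube([100, 2300, 2750]);
translate([3650, 100, 0]) cube([100, 2300, 2750]);
translate([2250, 100, 0]) cube([100, 750, 2750]);
translate([2250, 1600, 0]) cube([100, 800, 2750]);


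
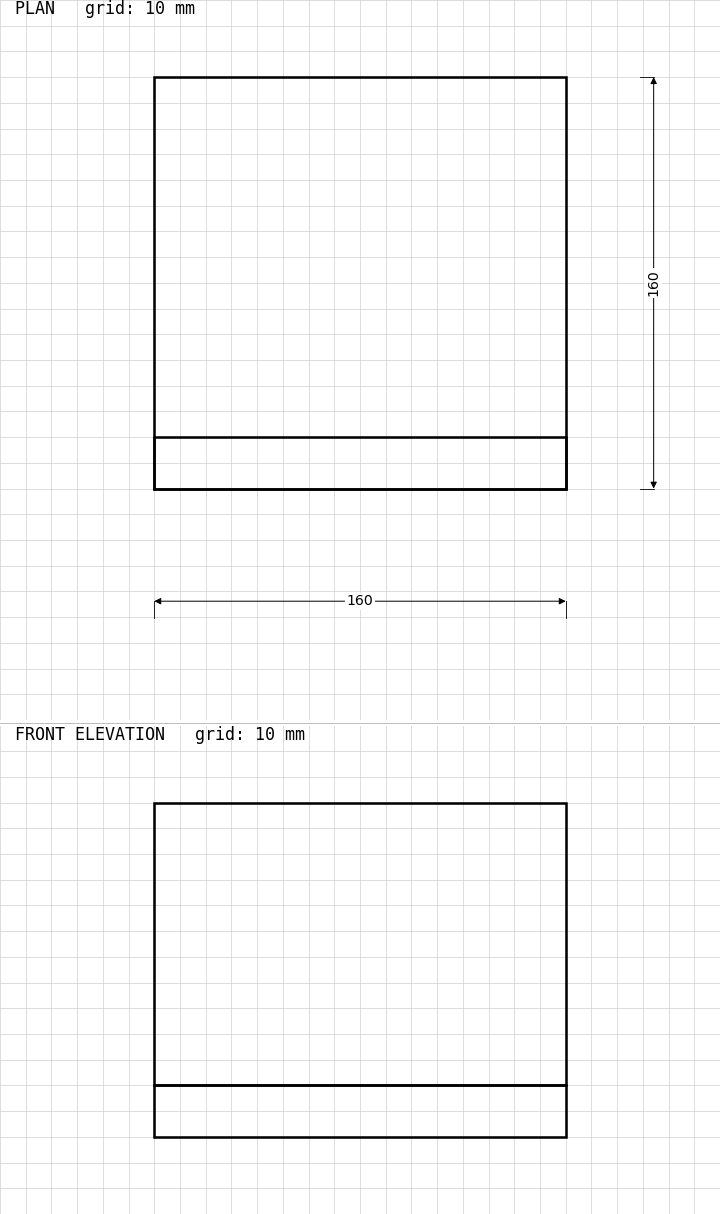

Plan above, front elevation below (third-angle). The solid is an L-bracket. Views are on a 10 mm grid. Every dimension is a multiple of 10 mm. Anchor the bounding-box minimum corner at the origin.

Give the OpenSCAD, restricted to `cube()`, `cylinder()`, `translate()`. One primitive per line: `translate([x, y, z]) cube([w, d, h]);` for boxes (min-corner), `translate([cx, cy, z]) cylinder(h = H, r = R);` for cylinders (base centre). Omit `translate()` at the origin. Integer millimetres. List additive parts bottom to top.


cube([160, 160, 20]);
translate([0, 0, 20]) cube([160, 20, 110]);


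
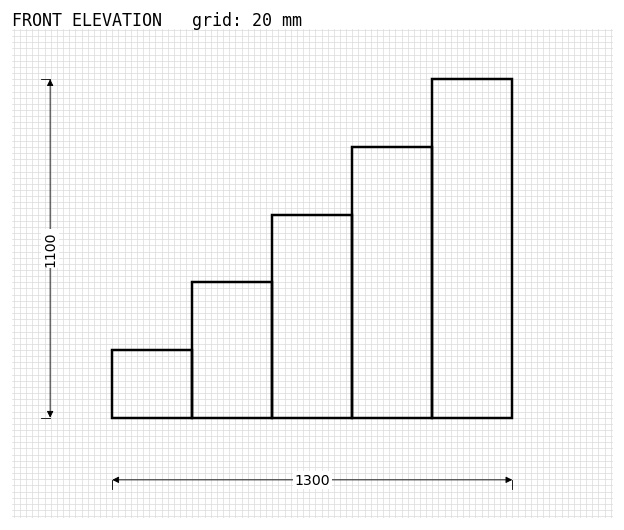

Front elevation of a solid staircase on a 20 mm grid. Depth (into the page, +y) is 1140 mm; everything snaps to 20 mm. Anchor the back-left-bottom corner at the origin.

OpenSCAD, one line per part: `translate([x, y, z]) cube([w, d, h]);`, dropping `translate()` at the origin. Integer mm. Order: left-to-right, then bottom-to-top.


cube([260, 1140, 220]);
translate([260, 0, 0]) cube([260, 1140, 440]);
translate([520, 0, 0]) cube([260, 1140, 660]);
translate([780, 0, 0]) cube([260, 1140, 880]);
translate([1040, 0, 0]) cube([260, 1140, 1100]);


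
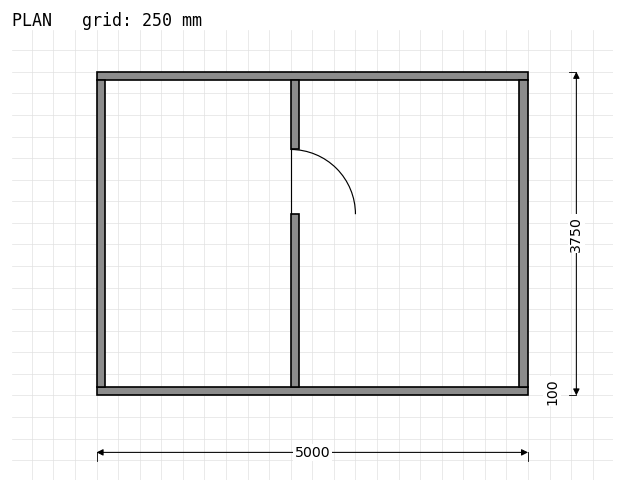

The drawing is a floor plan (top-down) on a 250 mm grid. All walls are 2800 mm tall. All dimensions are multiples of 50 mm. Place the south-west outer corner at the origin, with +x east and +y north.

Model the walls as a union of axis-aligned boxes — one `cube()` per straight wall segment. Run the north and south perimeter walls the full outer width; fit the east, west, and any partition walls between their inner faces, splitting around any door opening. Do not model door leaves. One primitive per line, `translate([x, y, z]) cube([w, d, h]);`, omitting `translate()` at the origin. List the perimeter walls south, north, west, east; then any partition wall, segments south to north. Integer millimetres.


cube([5000, 100, 2800]);
translate([0, 3650, 0]) cube([5000, 100, 2800]);
translate([0, 100, 0]) cube([100, 3550, 2800]);
translate([4900, 100, 0]) cube([100, 3550, 2800]);
translate([2250, 100, 0]) cube([100, 2000, 2800]);
translate([2250, 2850, 0]) cube([100, 800, 2800]);
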